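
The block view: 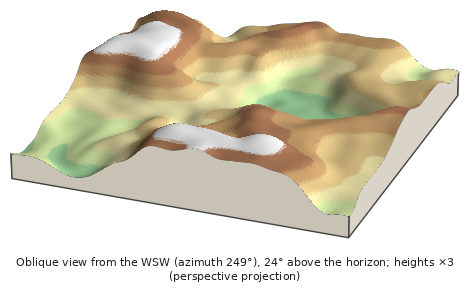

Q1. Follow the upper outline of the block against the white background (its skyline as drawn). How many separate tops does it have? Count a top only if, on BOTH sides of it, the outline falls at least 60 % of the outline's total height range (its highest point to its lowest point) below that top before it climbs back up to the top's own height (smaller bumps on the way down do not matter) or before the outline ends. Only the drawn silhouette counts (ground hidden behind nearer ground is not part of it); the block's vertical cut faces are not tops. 0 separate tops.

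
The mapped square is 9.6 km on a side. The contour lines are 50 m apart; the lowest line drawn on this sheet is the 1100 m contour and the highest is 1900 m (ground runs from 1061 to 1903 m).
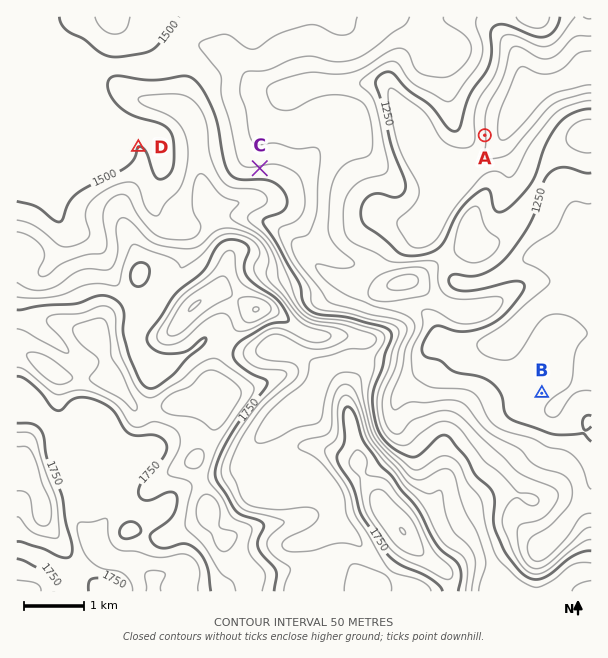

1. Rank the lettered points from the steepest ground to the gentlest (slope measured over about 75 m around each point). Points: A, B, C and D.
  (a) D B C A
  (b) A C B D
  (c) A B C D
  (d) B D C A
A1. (b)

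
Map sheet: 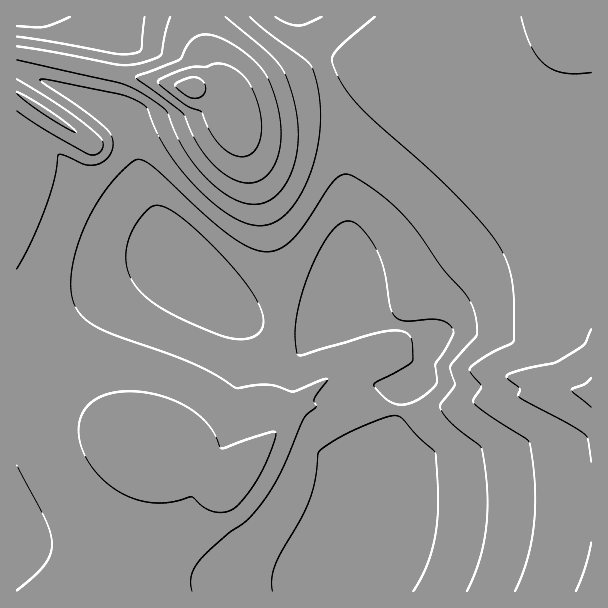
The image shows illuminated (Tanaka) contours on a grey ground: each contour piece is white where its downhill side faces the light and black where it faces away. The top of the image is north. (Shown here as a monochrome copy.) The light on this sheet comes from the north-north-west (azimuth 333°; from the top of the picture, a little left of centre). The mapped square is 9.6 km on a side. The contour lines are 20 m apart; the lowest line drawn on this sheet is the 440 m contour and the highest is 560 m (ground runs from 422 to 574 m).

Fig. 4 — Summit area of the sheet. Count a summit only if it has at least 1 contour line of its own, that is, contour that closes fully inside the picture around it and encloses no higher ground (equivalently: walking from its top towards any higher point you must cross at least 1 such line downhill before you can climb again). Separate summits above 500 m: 1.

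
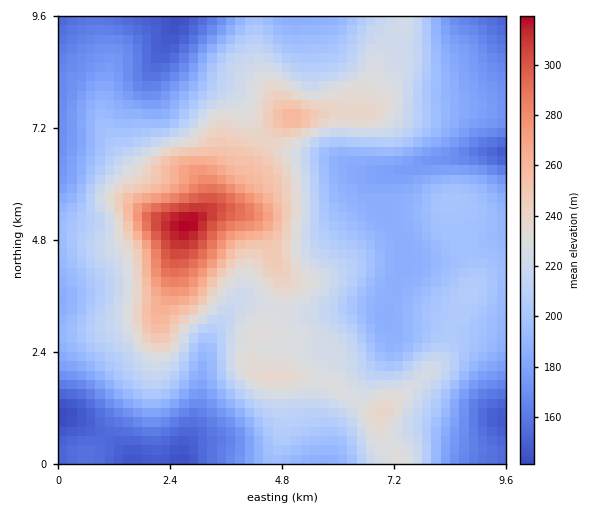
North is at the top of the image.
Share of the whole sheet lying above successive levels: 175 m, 84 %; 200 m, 53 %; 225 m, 27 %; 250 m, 10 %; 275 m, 4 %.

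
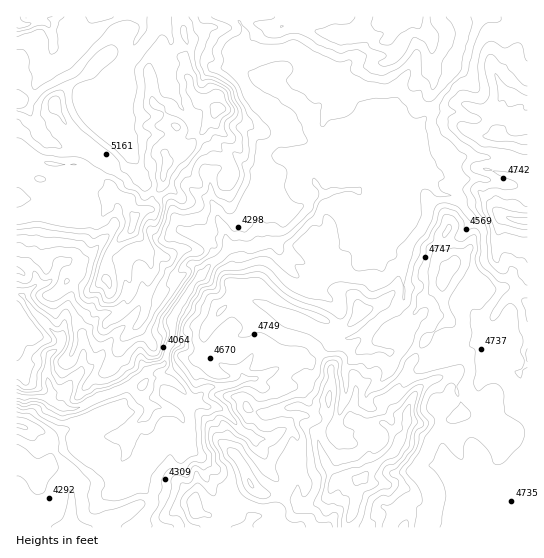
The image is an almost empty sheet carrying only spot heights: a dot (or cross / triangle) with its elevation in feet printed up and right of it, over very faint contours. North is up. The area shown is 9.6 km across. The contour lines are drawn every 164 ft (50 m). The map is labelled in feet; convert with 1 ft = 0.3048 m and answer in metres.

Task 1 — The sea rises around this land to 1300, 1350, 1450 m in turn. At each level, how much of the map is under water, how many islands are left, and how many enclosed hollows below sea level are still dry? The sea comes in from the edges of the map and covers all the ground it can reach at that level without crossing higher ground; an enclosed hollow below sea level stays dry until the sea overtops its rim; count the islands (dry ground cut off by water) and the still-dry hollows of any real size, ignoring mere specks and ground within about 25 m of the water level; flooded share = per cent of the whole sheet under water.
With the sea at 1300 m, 19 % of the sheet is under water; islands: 0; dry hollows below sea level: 0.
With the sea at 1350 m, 32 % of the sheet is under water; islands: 0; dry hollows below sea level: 0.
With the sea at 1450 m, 59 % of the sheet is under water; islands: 1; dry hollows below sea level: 0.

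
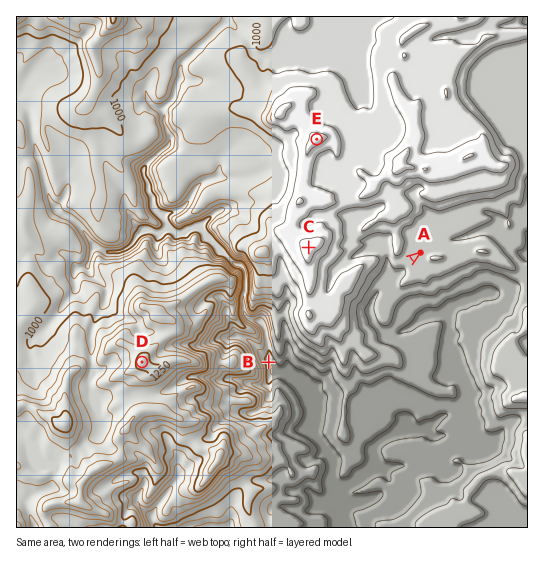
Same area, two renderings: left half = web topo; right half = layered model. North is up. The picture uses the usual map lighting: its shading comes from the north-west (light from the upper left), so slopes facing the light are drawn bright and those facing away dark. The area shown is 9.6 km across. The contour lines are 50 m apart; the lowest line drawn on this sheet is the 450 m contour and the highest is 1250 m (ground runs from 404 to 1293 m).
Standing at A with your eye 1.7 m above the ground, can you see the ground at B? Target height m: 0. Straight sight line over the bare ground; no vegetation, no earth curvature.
no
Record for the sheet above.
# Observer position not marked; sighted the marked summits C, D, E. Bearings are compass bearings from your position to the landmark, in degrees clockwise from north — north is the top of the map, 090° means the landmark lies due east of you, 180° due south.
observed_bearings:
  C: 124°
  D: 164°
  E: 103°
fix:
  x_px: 61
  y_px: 80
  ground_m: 950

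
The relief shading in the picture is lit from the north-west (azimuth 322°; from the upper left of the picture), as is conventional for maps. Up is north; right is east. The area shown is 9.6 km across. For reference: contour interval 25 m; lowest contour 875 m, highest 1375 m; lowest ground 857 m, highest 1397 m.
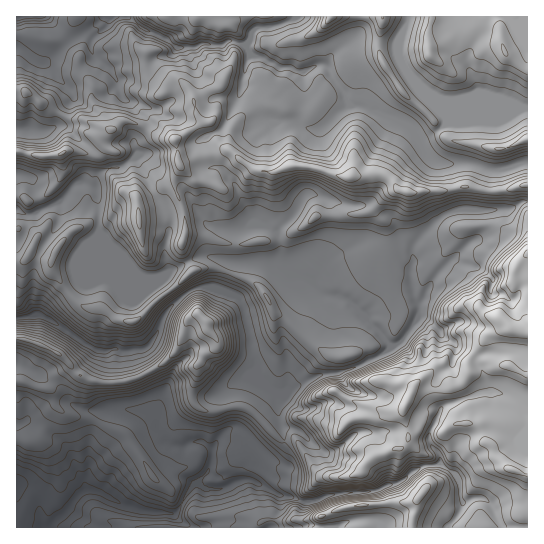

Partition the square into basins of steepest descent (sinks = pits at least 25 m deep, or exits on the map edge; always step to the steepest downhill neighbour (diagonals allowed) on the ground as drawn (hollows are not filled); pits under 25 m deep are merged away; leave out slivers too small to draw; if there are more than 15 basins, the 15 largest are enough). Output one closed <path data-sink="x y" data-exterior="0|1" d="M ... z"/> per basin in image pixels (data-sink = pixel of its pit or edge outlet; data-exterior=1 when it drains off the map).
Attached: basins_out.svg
<path data-sink="43 527" data-exterior="1" d="M209 123l-7 0-27 18 5 24 0 5-5 11 0 8 8 18 2 14 0 13-4 12 11 25 11-3 14 0 40 16 8 10 8 17 9 5 24 23 25 17 15 0 8 24 24 0 13 4 14-1 5 2 2 8-9 20 5 17 0 11-6 7-5 0-24 9-16 18-11 2-23-1-10-9-18-27-12 1-5-2-29-30-7-2-11 0-16 5-14-3-9-10 0-9 5-13 0-11 6-9 14-12 0-4-9-11-1-8-8-7-6 1-5 5-12 30-13 13-24 13-20 6-20 0-10-3-11-5-9-12-15-12-27-11-10-1-1 188 511 1 1-342-7-1-16 6-23 0-12-4-9 0-14 4-21 0-15 2-13-4-8-10-13-6-32 4-24-8-23-4-7 0-16 7-17-1-35-23-8-10z"/><path data-sink="17 17" data-exterior="1" d="M382 16l-236 0-13 13-1 8 4 8 11 8 0 13 4 7 16 11 10-3 6 2 9 11 7 24 12 7 6 17 37 27 21 3 16-7 7 0 23 4 24 8 32-4 13 6 8 10 13 4 15-2 21 0 14-4 9 0 12 4 23 0 16-6 6 0 0-46-26 10-51-9-9-7-12-18-26-22-23-36-1-15 4-17z"/><path data-sink="35 315" data-exterior="0" d="M30 252l-7 9-7 2 0 75 15 3 23 10 9 6 15 18 11 5 10 3 20 0 20-6 11-5 13-8 13-13 12-30 5-5 6-1 8 7 1 8 9 11 0 4-14 12-6 9 0 11-5 13 0 9 9 10 8 3 6 0 16-5 11 0 7 2 29 30 5 2 12-1 18 27 10 9 23 1 11-2 16-18 24-9 5 0 6-7 0-11-5-17 9-20 0-6-7-4-14 1-13-4-24 0-8-24-15 0-18-12-31-28-6-2-15-25-14-10-30-11-20 1-40 31-18 19-4 2-10 0-11-4-13-9-14 0-8-4-27-33-1-9z"/><path data-sink="17 210" data-exterior="1" d="M130 121l-9 0-6 7-5 1-9 8 2 10-6 8-22-4-12 1-3 3 3 8 0 11-10 15-10 8-16 4-6-5-5 1 0 65 7-1 7-9 8 5 11 3 3 11 27 33 8 4 14 0 13 9 11 4 10 0 4-2 18-19 22-16 13-13-11-25 4-12 0-13-2-14-8-18 0-8 5-11-4-27-5-4-10-2z"/><path data-sink="109 17" data-exterior="1" d="M145 16l-68 0-17 25 19 16 0 9 14 24-1 12 11 13 3 13 7 1 8-8 9 0 31 16 14 3 29-18-5-4-7-24-9-11-6-2-10 3-16-11-3-4-1-16-11-8-4-8 1-8z"/><path data-sink="17 129" data-exterior="1" d="M23 91l-7 0 1 61 20 4 14 0 15-5 9 0 14 4 8 0 3-4 3-4-3-9 9-9-24-9-16-1-28-15-10-9z"/><path data-sink="17 175" data-exterior="1" d="M22 152l-6 1 0 42 7 2 4 4 14-2 12-10 7-10 3-5-2-16-2-3-22 1z"/>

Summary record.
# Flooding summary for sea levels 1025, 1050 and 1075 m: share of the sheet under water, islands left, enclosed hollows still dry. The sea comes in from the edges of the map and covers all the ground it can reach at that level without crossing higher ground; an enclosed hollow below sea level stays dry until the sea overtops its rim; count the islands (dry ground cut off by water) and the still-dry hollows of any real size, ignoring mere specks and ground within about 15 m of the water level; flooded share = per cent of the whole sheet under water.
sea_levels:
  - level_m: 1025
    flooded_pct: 13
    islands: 0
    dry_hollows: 0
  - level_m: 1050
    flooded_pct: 17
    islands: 0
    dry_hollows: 0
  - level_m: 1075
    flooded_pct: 21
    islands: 0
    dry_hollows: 0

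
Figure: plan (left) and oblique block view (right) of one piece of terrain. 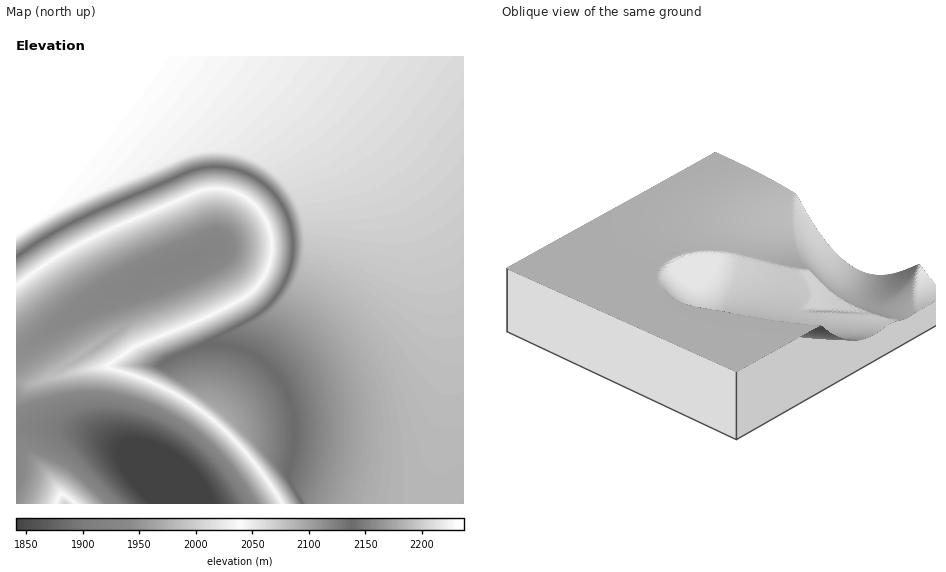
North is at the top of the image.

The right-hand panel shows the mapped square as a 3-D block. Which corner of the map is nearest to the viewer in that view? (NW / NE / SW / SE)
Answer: NW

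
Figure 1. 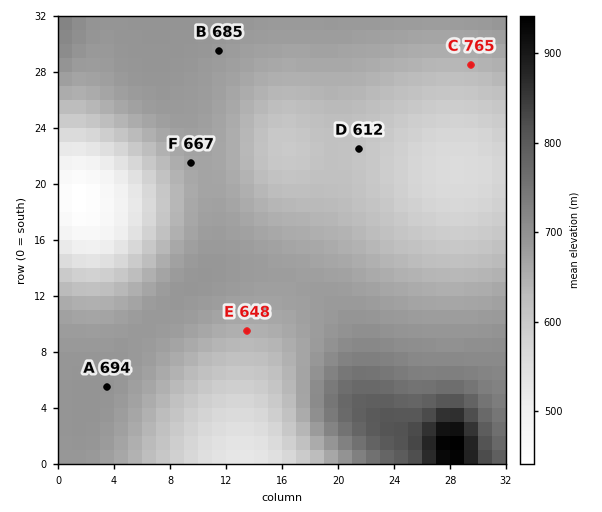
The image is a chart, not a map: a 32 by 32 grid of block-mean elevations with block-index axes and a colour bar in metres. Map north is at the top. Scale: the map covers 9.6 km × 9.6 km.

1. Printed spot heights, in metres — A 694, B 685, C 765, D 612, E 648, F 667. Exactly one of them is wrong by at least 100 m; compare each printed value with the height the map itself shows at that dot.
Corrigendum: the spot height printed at C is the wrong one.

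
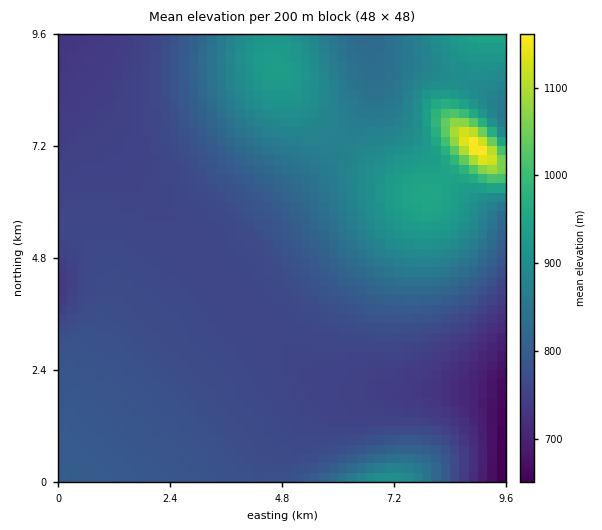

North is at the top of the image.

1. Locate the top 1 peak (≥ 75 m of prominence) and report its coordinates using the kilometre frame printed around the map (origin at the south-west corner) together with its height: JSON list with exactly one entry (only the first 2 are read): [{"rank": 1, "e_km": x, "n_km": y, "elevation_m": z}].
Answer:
[{"rank": 1, "e_km": 8.99, "n_km": 7.16, "elevation_m": 1173}]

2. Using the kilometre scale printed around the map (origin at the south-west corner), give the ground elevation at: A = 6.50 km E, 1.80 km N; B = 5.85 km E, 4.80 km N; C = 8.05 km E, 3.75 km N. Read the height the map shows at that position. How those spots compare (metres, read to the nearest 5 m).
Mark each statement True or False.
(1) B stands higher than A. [True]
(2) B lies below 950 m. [True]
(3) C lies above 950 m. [False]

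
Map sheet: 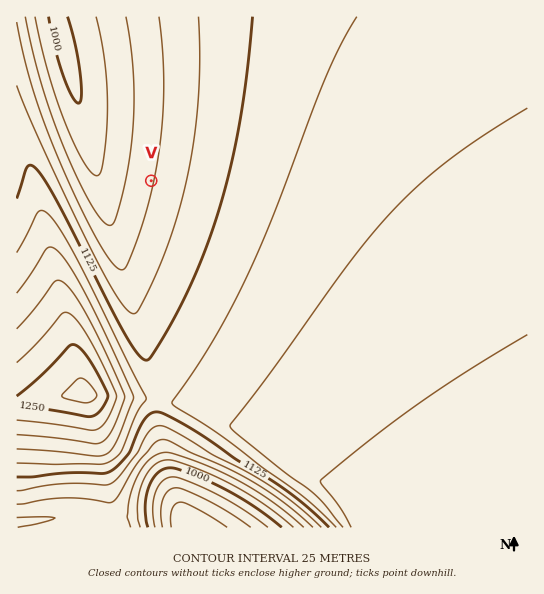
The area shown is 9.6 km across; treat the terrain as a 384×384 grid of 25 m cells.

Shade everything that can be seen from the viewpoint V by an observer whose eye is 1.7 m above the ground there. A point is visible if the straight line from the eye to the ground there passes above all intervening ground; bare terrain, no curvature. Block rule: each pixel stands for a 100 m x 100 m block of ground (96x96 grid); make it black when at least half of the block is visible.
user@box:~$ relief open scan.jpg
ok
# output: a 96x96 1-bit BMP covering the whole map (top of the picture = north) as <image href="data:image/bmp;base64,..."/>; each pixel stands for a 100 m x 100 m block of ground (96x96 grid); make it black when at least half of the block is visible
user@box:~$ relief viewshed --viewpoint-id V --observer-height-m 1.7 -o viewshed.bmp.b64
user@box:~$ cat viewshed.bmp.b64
<image width="96" height="96" href="data:image/bmp;base64,Qk2+BAAAAAAAAD4AAAAoAAAAYAAAAGAAAAABAAEAAAAAAIAEAAATCwAAEwsAAAIAAAAAAAAA////AAAAAAAAAAAAAAAAAAAAAAAAAAAAAAAAAAAAAAAAAAAAAAAAAAAAAAAAAAAAAAAAAAAAAAAAAAAAAAAAAAAAAAAAAAAAAAAAAAAAAAAAAAAAAAAAAAAAAAAAAAAAAAAAAAAAAAAAAAAAAAAAAAAAAAAAAAAAAAAAAAAAAAAAAAAAAAAAAAAAAAAAAAAAAAAAAAAAAAAAAAAAAAAAAAAAAAAAAAAAAAAAAAAAAAAAAAAAAAAAAAAAAAAAAAAAAAAAAAAAAAAAAAAAAAAAAAAAAAAAAAAAAAAAAAAAAAAAAAAAAAAAAAAAAAAAAAAAAAAAAAAAAAAAAAAAAAAAAAAAAAAAAAAAAAAAAAAAAAAAAAAAAAAAAAAAAAAAAAAAAAAAAAAAAAAAAB/8AAAAAAAAAAAAB//8AAAAAAAAAAAAB//+AAAAAAAAAAAAB//+AAAAAAAAAAAAB//+AAAAAAAAAAAAD//+AAAAAAAAAAAAD//+AAAAAAAAAAAAD//+AAAAAAAAAAAAD///AAAAAAAAAAAAH///AAAAAAAAAAAAH///AAAAAAAAAAAAH///AAAAAAAAAAAAH///AAAAAAAAAAAAP///AAAAAAAAAAAAP///AAAAAAAAAAAAP///AAAAAAAAAAAAP///AAAAAAAAAAAAf///AAAAAAAAAAAAf///AAAAAAAAAAAAf///AAAAAAAAAAAAf///AAAAAAAAAAAA////AAAAAAAAAAAA////AAAAAAAAAAAA////AAAAAAAAAAAA////AAAAAAAAAAAA////AAAAAAAAAAAB////AAAAAAAAAAAB////AAAAAAAAAAAB////AAAAAAAAAAAB////AAAAAAAAAAAD///+AAAAAAAAAAAD///+AAAAAAAAAAAD///+AAAAAAAAAAAD///+AAAAAAAAAAAD///+AAAAAAAAAAAH///+AAAAAAAAAAAH///+AAAAAAAAAAAH///+AAAAAAAAAAAH///+AAAAAAAAAAAP/7/+AAAAAAAAAAAP/5/+AAAAAAAAAAAP/x/+AAAAAAAAAAAP/x/+AAAAAAAAAAAf/x/+AAAAAAAAAAAf/x//AAAAAAAAAAAf/h//AAAAAAAAAAAf/j//AAAAAAAAAAA//n//AAAAAAAAAAA//v//gAAAAAAAAAA/////gAAAAAAAAAA/////gAAAAAAAAAB/////wAAAAAAAAAB/////wAAAAAAAAAB/////wAAAAAAAAAD/////4AAAAAAAAAD/////4AAAAAAAAAD/////4AAAAAAAAAD/////4AAAAAAAAAD/////8AAAAAAAAAD/////8AAAAAAAAAD/////8AAAAAAAAAD/////8AAAAAAAAAD/////8AAAAAAAAAD/////+AAAAAAAAAD/////+AAAAAAAAAD/////+AAAAAAAAAD/////+AAAAAAAAAD/////+AAAAAAAAAD/////+AAAAAAAAAD/////+AAAAAAAAAD/////+AAAAAAAAAD/////+AAAAAAAAAA="/>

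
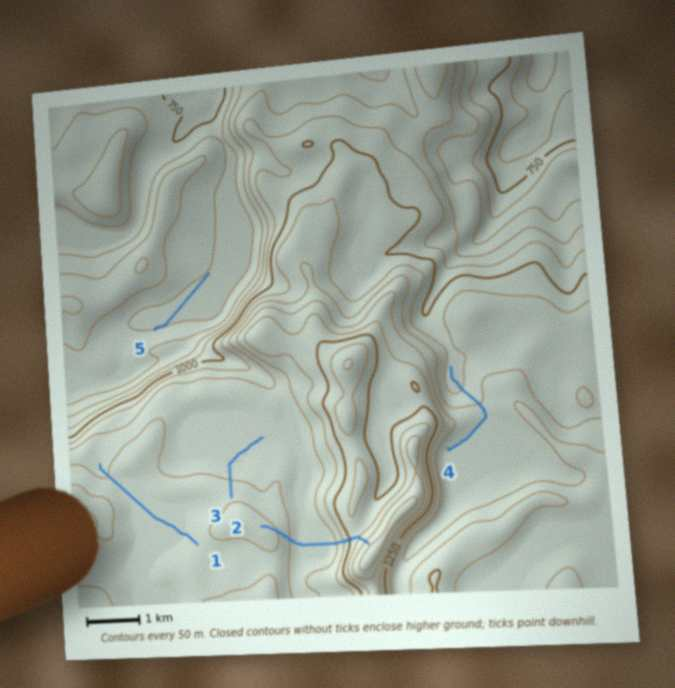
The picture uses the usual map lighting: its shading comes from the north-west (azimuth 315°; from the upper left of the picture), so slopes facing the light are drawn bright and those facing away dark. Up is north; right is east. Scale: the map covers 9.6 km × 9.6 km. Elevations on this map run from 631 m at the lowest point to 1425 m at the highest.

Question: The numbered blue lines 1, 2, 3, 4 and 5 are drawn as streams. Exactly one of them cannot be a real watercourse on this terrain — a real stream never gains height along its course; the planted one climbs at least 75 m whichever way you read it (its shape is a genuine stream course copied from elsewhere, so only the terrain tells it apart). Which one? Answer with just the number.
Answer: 2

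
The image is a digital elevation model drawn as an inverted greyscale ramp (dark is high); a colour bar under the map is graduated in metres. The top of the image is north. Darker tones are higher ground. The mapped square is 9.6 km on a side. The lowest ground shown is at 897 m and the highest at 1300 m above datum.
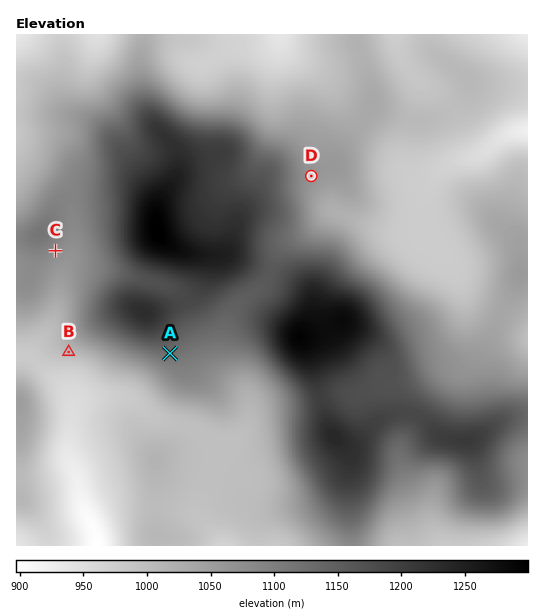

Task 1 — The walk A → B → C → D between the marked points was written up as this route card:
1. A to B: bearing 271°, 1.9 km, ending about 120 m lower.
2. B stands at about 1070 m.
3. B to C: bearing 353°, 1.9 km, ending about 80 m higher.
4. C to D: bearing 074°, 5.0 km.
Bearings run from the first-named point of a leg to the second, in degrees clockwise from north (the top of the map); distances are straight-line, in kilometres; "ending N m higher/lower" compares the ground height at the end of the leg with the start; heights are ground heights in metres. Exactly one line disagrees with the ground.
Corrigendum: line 2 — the height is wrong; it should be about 1010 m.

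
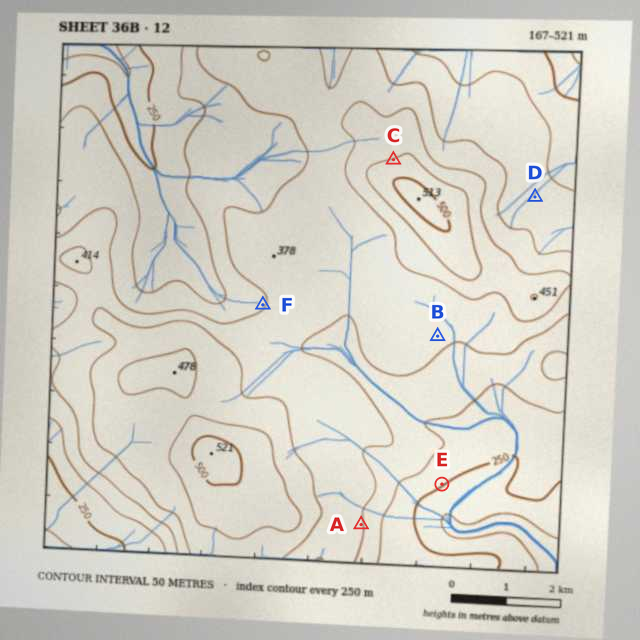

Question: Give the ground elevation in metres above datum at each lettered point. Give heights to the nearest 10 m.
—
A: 360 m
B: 360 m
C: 450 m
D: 320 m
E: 250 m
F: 350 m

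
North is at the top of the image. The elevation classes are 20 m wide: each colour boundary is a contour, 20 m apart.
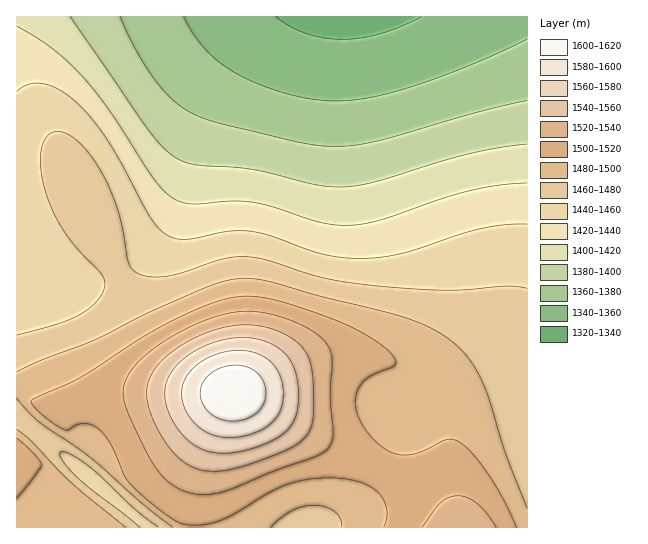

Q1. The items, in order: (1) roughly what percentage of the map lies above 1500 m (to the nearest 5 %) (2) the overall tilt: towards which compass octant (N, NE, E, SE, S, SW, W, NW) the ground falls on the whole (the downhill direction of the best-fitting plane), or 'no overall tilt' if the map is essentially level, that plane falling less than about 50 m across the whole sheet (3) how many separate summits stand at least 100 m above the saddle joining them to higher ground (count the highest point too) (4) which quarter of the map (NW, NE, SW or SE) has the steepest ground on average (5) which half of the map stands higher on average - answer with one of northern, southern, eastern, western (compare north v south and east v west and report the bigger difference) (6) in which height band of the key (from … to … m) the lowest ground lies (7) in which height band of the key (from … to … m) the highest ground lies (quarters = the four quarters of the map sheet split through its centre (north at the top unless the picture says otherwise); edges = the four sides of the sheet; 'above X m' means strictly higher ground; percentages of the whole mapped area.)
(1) Roughly 25 % of the ground is higher than 1500 m.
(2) The general tilt is down to the north (the land rises towards the south).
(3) There is 1 summit with 100 m or more of prominence.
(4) The steepest ground, on average, is in the south-west quarter.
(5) Taken as a whole, the southern half is higher than the northern.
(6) The lowest ground lies in the 1320–1340 m band.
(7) The highest ground lies in the 1600–1620 m band.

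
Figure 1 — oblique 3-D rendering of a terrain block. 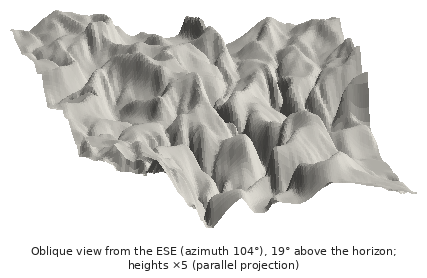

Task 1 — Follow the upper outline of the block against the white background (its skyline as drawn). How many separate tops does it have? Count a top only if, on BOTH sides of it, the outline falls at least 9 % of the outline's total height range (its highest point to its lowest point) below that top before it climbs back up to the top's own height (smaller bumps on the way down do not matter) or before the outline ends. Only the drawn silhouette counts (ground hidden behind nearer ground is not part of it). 3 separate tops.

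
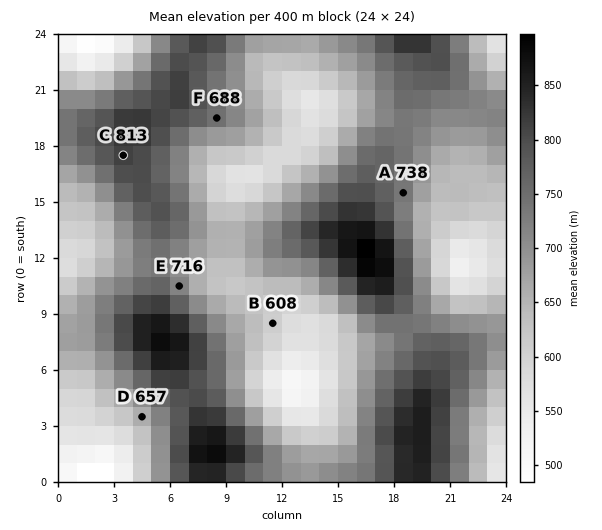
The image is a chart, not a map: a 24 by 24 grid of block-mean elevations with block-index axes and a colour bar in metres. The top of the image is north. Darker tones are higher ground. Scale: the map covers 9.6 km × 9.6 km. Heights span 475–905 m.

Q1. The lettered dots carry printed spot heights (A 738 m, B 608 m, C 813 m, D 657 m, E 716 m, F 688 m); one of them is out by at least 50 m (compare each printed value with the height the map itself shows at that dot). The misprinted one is F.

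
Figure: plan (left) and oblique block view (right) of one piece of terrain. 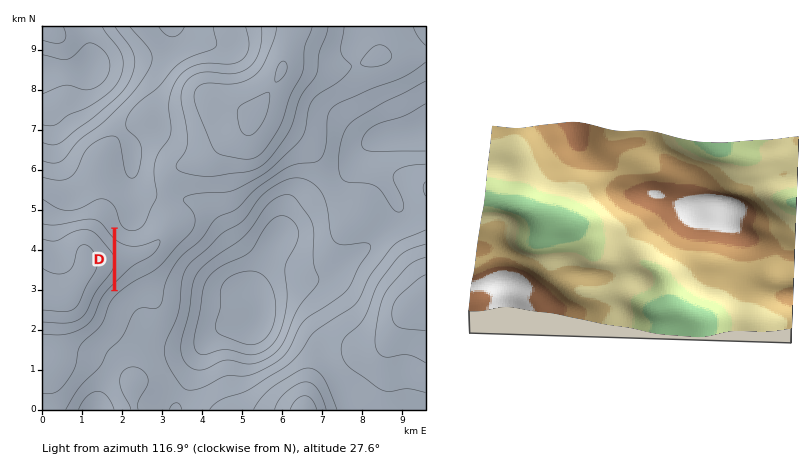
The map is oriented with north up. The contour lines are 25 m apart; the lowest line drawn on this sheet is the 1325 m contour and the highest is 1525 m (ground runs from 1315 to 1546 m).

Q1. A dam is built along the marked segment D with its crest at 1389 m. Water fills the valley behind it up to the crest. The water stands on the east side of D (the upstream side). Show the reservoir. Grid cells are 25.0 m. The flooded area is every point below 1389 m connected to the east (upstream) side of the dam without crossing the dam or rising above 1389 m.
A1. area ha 155.4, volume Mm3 18.14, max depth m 37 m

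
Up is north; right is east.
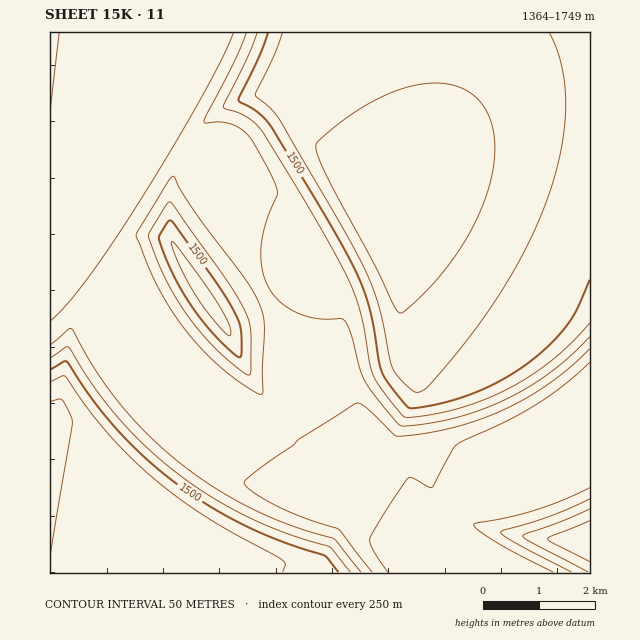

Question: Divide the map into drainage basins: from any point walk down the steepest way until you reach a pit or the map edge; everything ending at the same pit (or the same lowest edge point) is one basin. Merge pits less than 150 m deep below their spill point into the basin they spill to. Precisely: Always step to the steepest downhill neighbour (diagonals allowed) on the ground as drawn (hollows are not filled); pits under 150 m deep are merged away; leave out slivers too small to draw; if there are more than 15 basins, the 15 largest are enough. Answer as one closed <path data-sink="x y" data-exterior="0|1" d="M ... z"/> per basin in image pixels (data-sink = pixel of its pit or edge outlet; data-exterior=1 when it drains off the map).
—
<path data-sink="390 210" data-exterior="0" d="M590 32l-540 0 0 274 2 1 6-5 30-43 43-71 35-65 7 6 20 11 8 0 7-4 8-1-3 12 0 29-7 17 0 12 11 21 34 50 18 36 6 23 1 31 6 30 8 23 12 21 17 22 28 29 29 21 46 26 47 18 21 6-33-29-2-9 9-10 33-7 31-10 21-9 41-22z"/><path data-sink="50 412" data-exterior="1" d="M104 232l-38 58-9 13-7 4 0 266 438-1-46-13-31-13-38-20-28-18-17 3-27-7-45-17-35-20-19-24-19-36-11-33-7-37-24-45-14-38-5-7-14-8z"/><path data-sink="205 297" data-exterior="0" d="M167 122l-36 66-25 40-1 8 17 11 5 7 14 38 24 45 7 37 11 33 14 28 17 26 25 17 41 19 48 14 17-3 38 24 59 27 39 12 27 2-18-11-58-20-45-23-40-28-34-36-16-22-15-37-6-30-1-31-6-23-18-36-34-50-11-21 0-12 7-17 0-29 4-11-5-1-11 5-8 0-20-11z"/><path data-sink="581 541" data-exterior="0" d="M590 467l-62 30-31 10-33 7-9 10 0 6 26 24 28 19 81 0z"/>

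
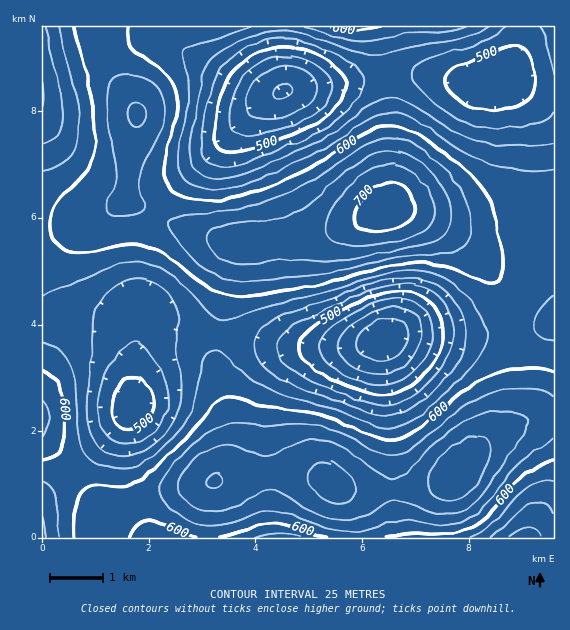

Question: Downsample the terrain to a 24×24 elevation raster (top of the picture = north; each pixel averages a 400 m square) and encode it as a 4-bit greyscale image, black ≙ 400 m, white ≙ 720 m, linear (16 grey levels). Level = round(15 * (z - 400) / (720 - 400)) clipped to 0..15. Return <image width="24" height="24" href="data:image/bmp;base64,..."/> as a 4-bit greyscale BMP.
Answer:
<image width="24" height="24" href="data:image/bmp;base64,Qk2WAQAAAAAAAHYAAAAoAAAAGAAAABgAAAABAAQAAAAAACABAAATCwAAEwsAABAAAAAAAAAAAAAAABEREQAiIiIAMzMzAERERABVVVUAZmZmAHd3dwCIiIgAmZmZAKqqqgC7u7sAzMzMAN3d3QDu7u4A////AImqmaqqmau7qqqXZomqqrzLu83cvMy5d4mZqs3czN3czN7bmJmIibzczN3LvN7cqal2Z5u7u8y6qs3cy6llRomqqqqYiKvMy6hlRXmZmIdlVoq7u5h1VniYh2VDNGiaqph2ZniIdkMhE1eJmYh2ZniIdkMhEkaIiIh2ZniIh2VCI1eJiIh3Z4mamZh1VWiZmJmIiJq7u7upiJmpmZmZmavMzMzcy7upmZqqqrvMzM3u7cupmZqruqqru83v/tupmZmrupiImrze7cuZmYmruoZmeJq93LmYiHibuoZEVnibuph3d3iry5ZDM0Z5mHZlZmiry5dDISRnd2VEVXirupdTISRWZlRERXmqqYhlQ0VndmVURXmqmZmHZniZiId2Vg=="/>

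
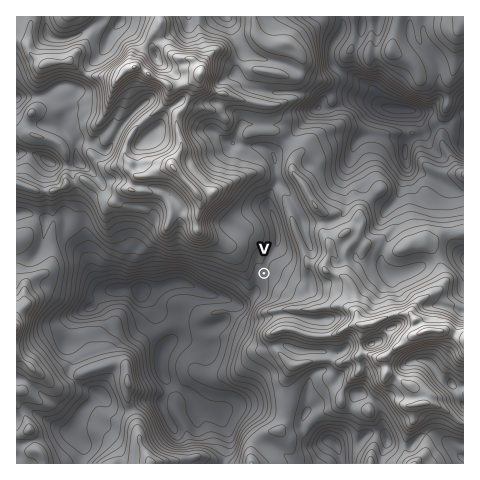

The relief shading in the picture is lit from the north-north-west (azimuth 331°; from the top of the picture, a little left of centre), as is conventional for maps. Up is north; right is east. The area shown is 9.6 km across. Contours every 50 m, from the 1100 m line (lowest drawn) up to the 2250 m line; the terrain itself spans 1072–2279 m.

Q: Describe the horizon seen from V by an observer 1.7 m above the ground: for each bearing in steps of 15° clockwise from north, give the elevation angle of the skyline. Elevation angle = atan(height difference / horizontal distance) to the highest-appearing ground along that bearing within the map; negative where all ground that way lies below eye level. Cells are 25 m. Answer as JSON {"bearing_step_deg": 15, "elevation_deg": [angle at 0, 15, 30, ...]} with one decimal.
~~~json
{"bearing_step_deg": 15, "elevation_deg": [4.7, 6.3, 8.9, 9.9, 11.3, 13.4, 15.4, 11.8, 13.7, 15.9, 16.6, 17.3, 12.6, 2.5, 3.8, 1.3, 2.0, 3.7, 6.9, 9.9, 15.6, 16.0, 14.5, 8.7]}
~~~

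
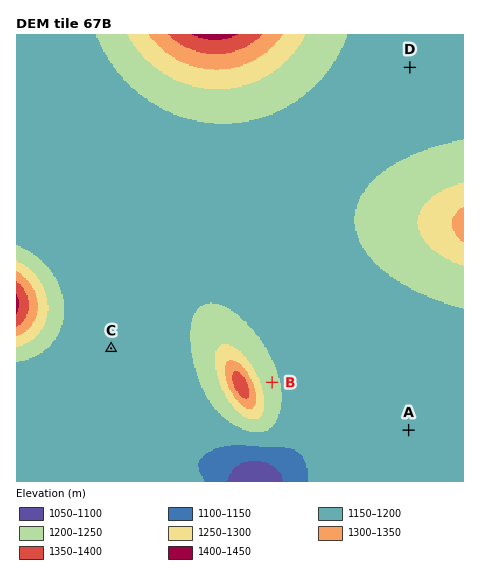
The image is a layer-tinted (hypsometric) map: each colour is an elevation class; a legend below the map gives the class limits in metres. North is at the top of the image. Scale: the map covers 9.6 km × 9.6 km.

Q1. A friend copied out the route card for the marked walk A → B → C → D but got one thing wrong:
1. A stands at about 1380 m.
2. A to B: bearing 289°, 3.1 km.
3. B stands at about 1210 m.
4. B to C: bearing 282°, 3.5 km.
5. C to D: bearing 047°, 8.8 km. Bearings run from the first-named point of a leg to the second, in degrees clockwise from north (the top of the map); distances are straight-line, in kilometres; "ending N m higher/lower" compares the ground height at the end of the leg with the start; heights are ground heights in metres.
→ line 1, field height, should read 1190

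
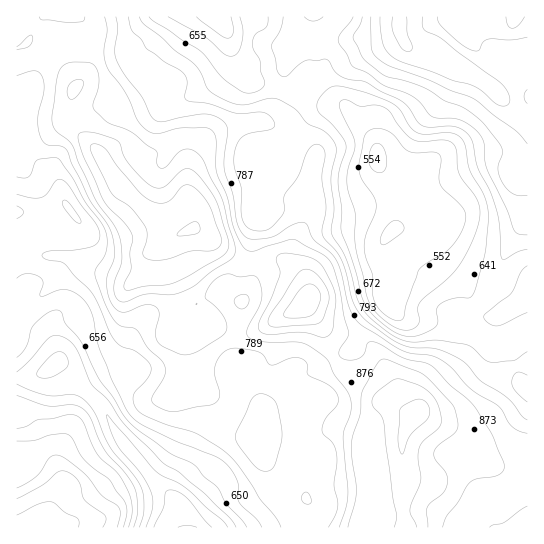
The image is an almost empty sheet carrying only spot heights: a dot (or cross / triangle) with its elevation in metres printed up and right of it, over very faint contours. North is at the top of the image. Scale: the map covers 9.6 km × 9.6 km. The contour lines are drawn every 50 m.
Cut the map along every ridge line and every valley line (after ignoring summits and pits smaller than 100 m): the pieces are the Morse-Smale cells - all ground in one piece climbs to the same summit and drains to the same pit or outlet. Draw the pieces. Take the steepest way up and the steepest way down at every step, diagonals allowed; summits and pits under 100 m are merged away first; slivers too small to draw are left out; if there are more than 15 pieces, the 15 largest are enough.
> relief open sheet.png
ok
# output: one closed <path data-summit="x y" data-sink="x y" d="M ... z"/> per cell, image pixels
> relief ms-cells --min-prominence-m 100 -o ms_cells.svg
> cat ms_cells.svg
<path data-summit="193 229" data-sink="179 510" d="M78 16l-62 1 0 361 23-3 16-12 4 0 12 10 32 34 10 22 16 22 20 24 28 28 3 7-15 13 0 5 101 0 8-3 16-9 15-15 2-10 12-26 0-8-12-24 0-18 4-13-17-10-15-13-9 2-17-6-17-17-1-13 6-42 14-26 1-15-10 1-13-7-36-27-19 4-15-14-14-7-33-31-16-27-29-31-3-8 1-12 4-13 6-7-3-26 11-23 0-9z"/><path data-summit="399 26" data-sink="377 158" d="M398 16l-105 0-1 15-5 12 0 6 18-2 17-7 13 1-12 2-4 4 0 22-3 8-7 8-18 12 8 4 16 4 26-1 10 7 22 27 4 13 0 11 16 24 4 17 0 18-4 8 12 0 22 16 8 8 6 12 20 18 8 14 3 10 7 8 10 2 8-1 31-19 0-179-23-17-19-18-47-35-13-1-12 2-7-2-7-14z"/><path data-summit="419 411" data-sink="377 158" d="M399 228l-6 1-5 5-7 13 2 34 5 21-24 24-9 21-18 10-2 4 10 11 25 11 13 14 16 11 12 5 8-1 20 12 19 5 9 6 9 8 3 16-9 1-27 15-22 4-12-2-6-3 0 40 4 14 56 0 5-15 13-16 22-5 8-4 8-9 5-22-1-12 5-22 0-33-8-8-9-31-14-14-1-15 4-7-11 2-10-2-7-8-7-18-24-24-6-12-22-20z"/><path data-summit="193 229" data-sink="218 17" d="M218 16l-139 1 8 8 0 9-11 23 3 26-6 7-4 13 0 18 4 6 27 27 16 27 25 24 12 10 10 4 15 14 15-4 2-3 0-11-6-13-2-16 1-15 4-12 15-20 10-8 9-4 24-6 24 0 7-7 10-16-9-9-16-5-13-1-10-10-11-20-5-23z"/><path data-summit="307 302" data-sink="377 158" d="M343 105l-9 0-11 4-15 14-47 76-5 11 0 16-3 7 0 16 4 12 26-1 14 8 6 7 6 18-2 13 14 19 13 34 21-12 9-21 24-24-5-21-2-34 7-13 8-8 1-5 0-18-2-13-18-28-2-21-7-11z"/><path data-summit="419 411" data-sink="179 510" d="M334 359l-13 8-10 2-17-2-15 11 15 14 17 10-4 13 0 18 12 24 0 8-12 26 0 7-6 8-19 15-15 6 139 1-3-14 0-40 6 3 12 2 22-4 27-15 9-1-2-13-10-11-9-6-19-5-20-12-8 1-12-5-16-11-13-14-25-11z"/><path data-summit="34 527" data-sink="179 510" d="M59 363l-4 0-16 12-23 4 0 148 147 1 2-5 15-13-3-7-28-28-25-30-21-38z"/><path data-summit="193 229" data-sink="377 158" d="M293 97l-5 4-7 13-7 7-24 0-33 10-10 8-18 27-2 20 2 16 6 13-2 14 13 6 15 13 25 15 10-2-3-12 3-39 24-40 3-8 14-19 11-20 11-11 15-7 7 0-26 0-16-4z"/><path data-summit="307 302" data-sink="179 510" d="M283 260l-27 2-1 15-14 26-6 42 2 16 16 14 17 6 7-1 17-13 17 2 22-10-10-32-16-21 2-13-6-18-6-7z"/><path data-summit="399 26" data-sink="179 510" d="M527 16l-128 0 0 11 8 20 7 2 12-2 13 1 47 35 27 25 14 9z"/><path data-summit="399 26" data-sink="218 17" d="M291 16l-72 1 8 13 5 23 11 20 10 10 13 1 16 5 8 7 23-15 6-12 0-22 4-4 12-2-13-1-17 7-18 2 0-6 5-12z"/><path data-summit="193 229" data-sink="377 158" d="M527 424l-4 21 0 21-4 13-8 9-8 4-22 5-13 16-4 9 1 6 63-1z"/><path data-summit="193 229" data-sink="377 158" d="M527 297l-24 15-7 10 1 15 14 14 9 31 7 7z"/>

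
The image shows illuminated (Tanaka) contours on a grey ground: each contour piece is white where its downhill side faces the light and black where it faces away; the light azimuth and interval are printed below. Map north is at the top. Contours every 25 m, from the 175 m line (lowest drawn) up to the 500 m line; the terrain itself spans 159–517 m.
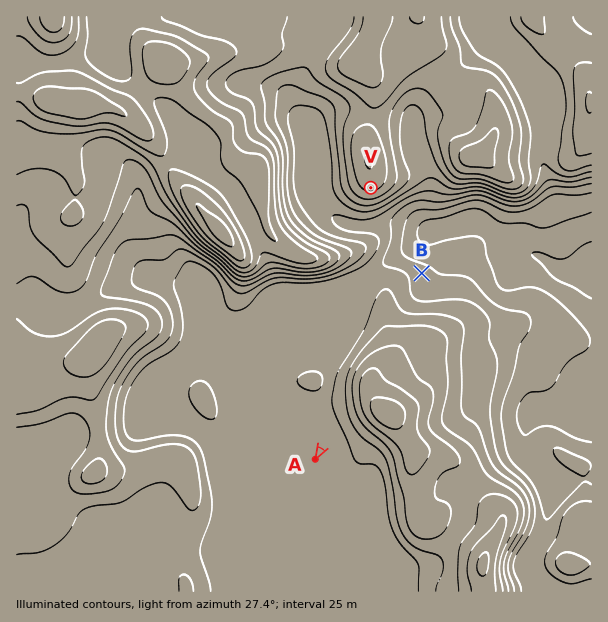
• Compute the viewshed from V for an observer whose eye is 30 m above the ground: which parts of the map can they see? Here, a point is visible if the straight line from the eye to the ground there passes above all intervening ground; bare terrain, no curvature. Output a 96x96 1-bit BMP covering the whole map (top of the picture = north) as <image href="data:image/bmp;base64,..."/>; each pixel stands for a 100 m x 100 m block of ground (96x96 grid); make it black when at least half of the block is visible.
<image width="96" height="96" href="data:image/bmp;base64,Qk2+BAAAAAAAAD4AAAAoAAAAYAAAAGAAAAABAAEAAAAAAIAEAAATCwAAEwsAAAIAAAAAAAAA////AAAAAAAAA/+f///8AABwAAAAAf+////8AABwAAAAAP/////8AABwAAAAAH/////8AAB4AAAAAD/////8AAB8AD8AAD/////8AAB+AH8AAB/////8AAB+AH8AAA/////8AAB/AH8AAAP////8AAB/AH4AAAAf///8AAA/gHgAAAAf///8AAA/gHgAAAAP///8AAA/wHgAAAAH///8AAB/wP8AAAAD///8AAB/4P8AAAAD///8AAB/8P8AAAAH///8AAA//f8AAAAH///4AAA///8AAAAH///8AAAf//8AAAAH///8AAAf//8AAAAP///8AAAf//8AAAAH///4AAAf//8AAAAAP//4AAA///8AAAAAP//4AAD/g/8AAAAAH//4AD//A/8AAAAAD//wAD/+A/8AAAAAB//wAB/+A/8AAAAAB//wAAH+A/8AAAAAA//gAAA+Af8AAAAAAf/AAAA+AP8AAAAAAPwAA4AeAP8AAAAAAPgMH+AeAP8AAAAAAHAeP/AeAP8AAAAAABg+P/weAf8AAAAAADh+f/wOAf8AAAAAAB////4PA/8AAAAAAA////8PA/8AAAAAAAf///8Pg/8AAAAAAAP///+Ph/8AAAAAAAP///8Px/8AAAAAAAH///8Pz/8AAAAAAAD///8P//8AAAAAAAB///8P//8AAAAAAAA////P//8AAAAAAAA///////8AAAAAAAAf//////8AAAAAAAAP//////8AAAAAAAAH//////8AAAAAAAAD//////8AAAAAAAAB//////8AAAAAAAAB//////8AAAAAAAAA//////8AAAAAAAAAf/////8AAAAAAAAAP/////8AAAAAAAAAH/////8AAAAAAgAAH/////8AAAAABgD/H/////8AAAAABgP///////8AAAAADg////////8AAAAAHB////////8AAAAAHD////////8AAAAAOD////////8AAAAAeD////////8AAAAA8H////////8AAAAB4H//////8H8AAAADwH///P//8AAAAAADAH///H/P4AAAAAAAAH/////P4AAAAAAAAP/9////4AAAAAAAAP/x////wAAAAAAAAP/g////gAAAAAAAAP/g/H//AAAAAAAAAP/g+D/8AAAAAAAAAP/g8D/4AAAAAAAAAP/AAD/wAAAAAAAADv/AAD/wAAAAAAAAH//AAD/OAAAAAAQAH//AAD+fAAAAAA4AP//AAD+/AAAAAB4AP/+AAD//AAAAOD4AH/+AAD//AAAAHHwDx//AAD//AAAADngHw//AH///AAAABzAPw//gf//+AAAABgD/4//x///+AAAABAH////////8AAAACAH////////4AAAAAAD////////AAAAAAAB////H9//AAAAAAAB////A8//AAAAAAAA////AOf+AAAAHgAAAP//AOP8AAAAHgAAAA//AP/wAAAAHgAAAA//AH/gAAAADgAAAB/+AH/gABwADgAAAD/+AH/gAHgADAAAAH/+AH/AAHgA="/>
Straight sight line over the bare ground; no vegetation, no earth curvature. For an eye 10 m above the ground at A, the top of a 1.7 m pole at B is out of sight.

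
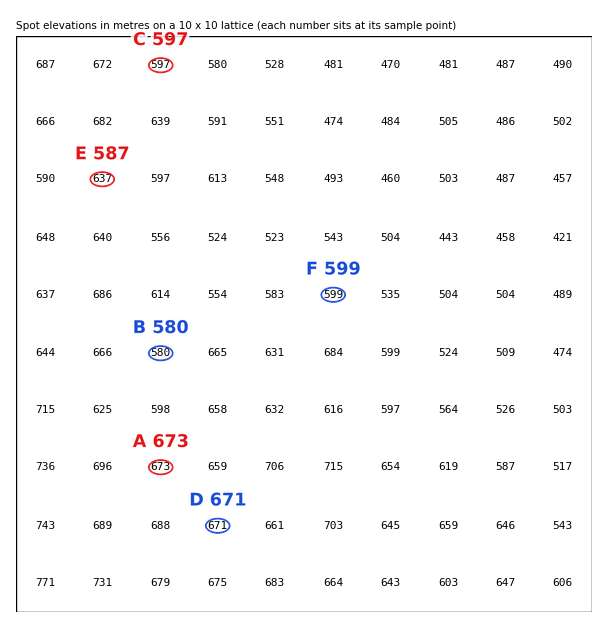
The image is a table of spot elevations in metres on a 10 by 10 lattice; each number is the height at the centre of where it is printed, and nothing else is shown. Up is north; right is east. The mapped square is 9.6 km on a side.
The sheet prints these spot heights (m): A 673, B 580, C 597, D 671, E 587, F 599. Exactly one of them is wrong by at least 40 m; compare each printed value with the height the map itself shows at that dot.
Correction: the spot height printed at E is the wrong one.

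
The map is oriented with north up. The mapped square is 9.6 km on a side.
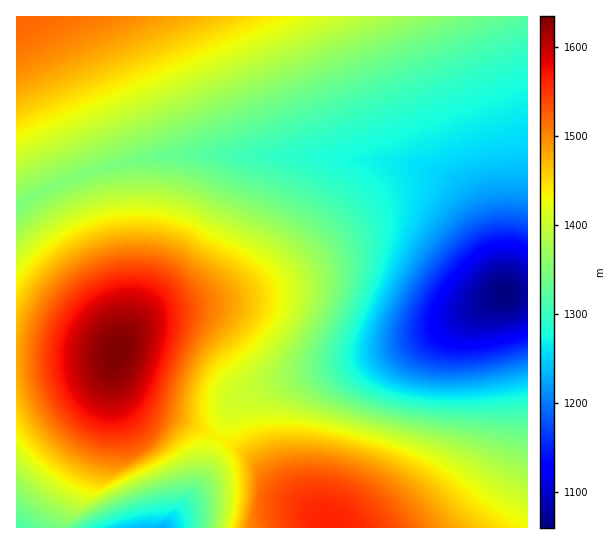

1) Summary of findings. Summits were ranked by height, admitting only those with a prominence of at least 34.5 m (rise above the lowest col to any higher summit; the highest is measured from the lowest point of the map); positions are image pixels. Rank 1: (117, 353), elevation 1635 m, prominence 575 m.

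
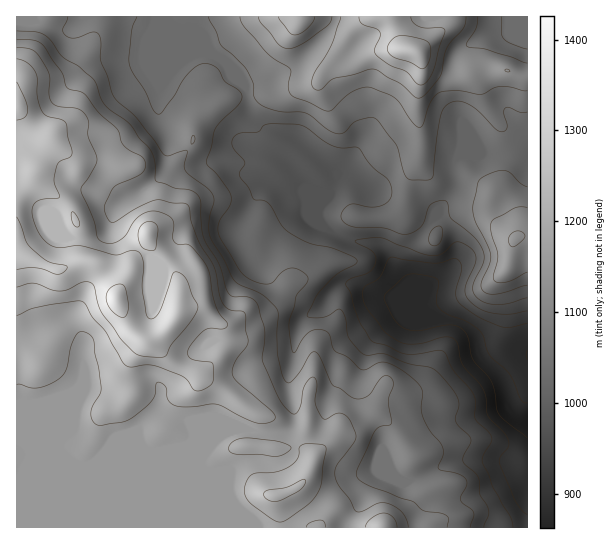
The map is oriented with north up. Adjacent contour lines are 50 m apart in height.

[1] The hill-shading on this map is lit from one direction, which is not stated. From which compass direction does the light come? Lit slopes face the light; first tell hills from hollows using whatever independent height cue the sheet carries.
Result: W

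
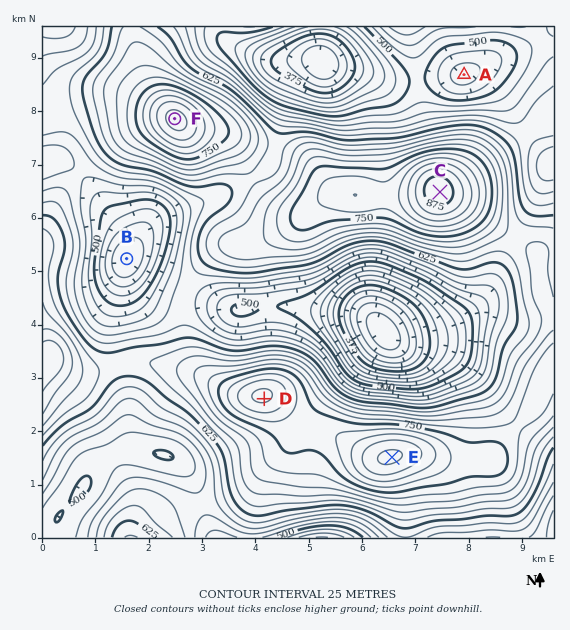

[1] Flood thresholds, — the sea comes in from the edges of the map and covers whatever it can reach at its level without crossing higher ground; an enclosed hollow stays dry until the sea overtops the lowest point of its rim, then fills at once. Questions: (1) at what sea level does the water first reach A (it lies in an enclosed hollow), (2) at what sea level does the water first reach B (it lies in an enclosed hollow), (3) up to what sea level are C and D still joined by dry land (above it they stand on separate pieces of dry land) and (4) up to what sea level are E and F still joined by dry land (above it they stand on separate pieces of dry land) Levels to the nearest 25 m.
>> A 500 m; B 550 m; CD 675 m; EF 650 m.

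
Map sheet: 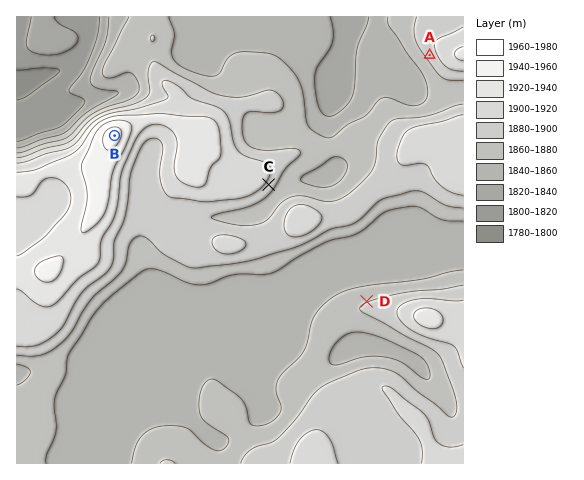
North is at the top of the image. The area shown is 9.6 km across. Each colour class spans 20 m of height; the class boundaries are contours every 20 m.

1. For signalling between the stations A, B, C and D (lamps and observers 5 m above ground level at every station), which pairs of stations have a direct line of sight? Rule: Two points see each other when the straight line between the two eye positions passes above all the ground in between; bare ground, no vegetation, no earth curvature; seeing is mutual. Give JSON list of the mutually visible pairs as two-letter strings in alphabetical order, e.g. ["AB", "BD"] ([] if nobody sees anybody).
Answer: ["AB", "AC", "BD"]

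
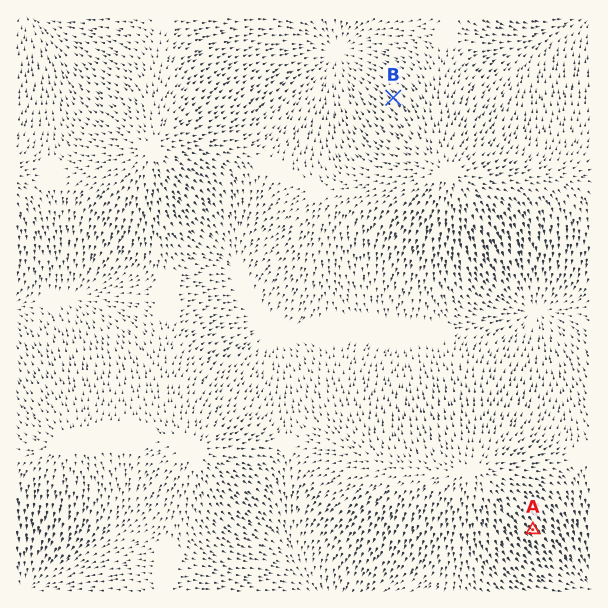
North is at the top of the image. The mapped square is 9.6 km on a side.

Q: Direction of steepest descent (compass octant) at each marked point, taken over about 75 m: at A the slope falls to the SE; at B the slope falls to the NW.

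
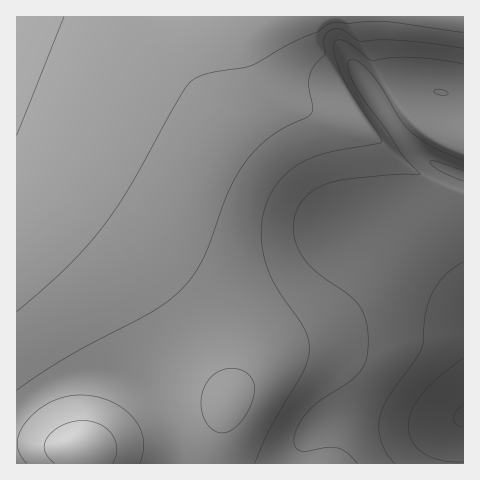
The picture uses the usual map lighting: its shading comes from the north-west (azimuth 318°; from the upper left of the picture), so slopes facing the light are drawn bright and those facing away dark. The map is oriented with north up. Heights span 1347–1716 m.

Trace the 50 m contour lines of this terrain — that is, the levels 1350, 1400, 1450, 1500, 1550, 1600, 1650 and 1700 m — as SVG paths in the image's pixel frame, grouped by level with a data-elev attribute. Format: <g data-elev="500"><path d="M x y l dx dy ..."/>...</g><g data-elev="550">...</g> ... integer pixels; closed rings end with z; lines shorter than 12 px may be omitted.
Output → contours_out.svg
<g data-elev="1350"><path d="M463 427l-7-3-3-6 3-7 7-6"/></g><g data-elev="1400"><path d="M463 462l-22-2-17-7-7-5-5-7-3-7-1-8 3-15 10-16 17-17 25-20"/></g><g data-elev="1450"><path d="M395 463l-9-11-6-13-1-14 2-13 8-16 25-34 7-13 3-8 2-28 8-22 12-17 17-12"/><path d="M463 181l-23-10-8-6-2-4 7 0 26 10"/></g><g data-elev="1500"><path d="M357 463l-9-10-9-5-12-1-23 4-6-1-4-6 0-6 3-9 11-18 13-11 29-19 12-12 5-11 1-18-3-21-7-15-10-10-32-22-15-17-7-18 0-19 4-11 7-10 10-8 12-5 31-6 38-4 24 0-18-20-42-61-11-20-1-9 1-4 4-1 4 2 13 11 12 16 18 31 12 14 21 14 30 13"/><path d="M439 95l-5-3 0-2 10 0 4 4-3 1z"/></g><g data-elev="1550"><path d="M255 463l16-37 32-55 5-10 1-11-1-10-3-11-29-42-11-25-3-16-1-15 2-15 4-14 6-13 8-10 10-9 11-8 25-9 51-9 4-3-5-9-23-34-10-18-9-24-1-8 1-6 4-2 8 2 25 19 19-3 21-1 26 3 25 4"/></g><g data-elev="1600"><path d="M140 463l3-12 0-12-3-11-7-10-10-10-13-7-14-4-15-2-15 2-16 5-12 8-12 11-7 12-2 11 3 10 7 9"/><path d="M217 432l8 1 10-5 9-10 7-13 3-13 0-9-4-7-8-6-12-2-10 3-10 7-6 11-3 13 2 12 5 11z"/><path d="M17 390l52-34 88-47 16-12 14-13 8-12 8-14 25-65 17-31 12-14 14-12 15-9 21-10 4-4 2-5-4-20 0-11 5-11 11-11-1-15 4-8 6-3 7 0 20 12 20-1 19 0 63 8"/></g><g data-elev="1650"><path d="M113 463l3-7 1-8-1-7-4-7-6-6-7-4-16-3-10 1-11 3-8 6-7 7-3 7 1 6 3 6 7 6"/><path d="M17 312l50-45 36-40 27-41 53-95 6-8 6-4 15-6 42-8 36-20 30-13 9-7 7-2 14 1 21-3 19 1 75 11"/></g><g data-elev="1700"><path d="M17 135l47-118"/></g>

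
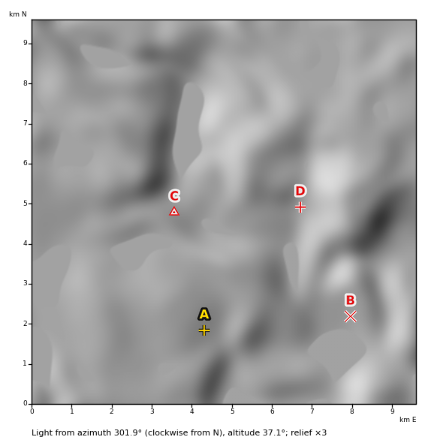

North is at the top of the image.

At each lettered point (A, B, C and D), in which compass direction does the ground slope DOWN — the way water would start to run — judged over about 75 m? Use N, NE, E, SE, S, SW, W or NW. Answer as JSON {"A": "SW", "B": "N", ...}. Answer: {"A": "SE", "B": "SW", "C": "NE", "D": "SW"}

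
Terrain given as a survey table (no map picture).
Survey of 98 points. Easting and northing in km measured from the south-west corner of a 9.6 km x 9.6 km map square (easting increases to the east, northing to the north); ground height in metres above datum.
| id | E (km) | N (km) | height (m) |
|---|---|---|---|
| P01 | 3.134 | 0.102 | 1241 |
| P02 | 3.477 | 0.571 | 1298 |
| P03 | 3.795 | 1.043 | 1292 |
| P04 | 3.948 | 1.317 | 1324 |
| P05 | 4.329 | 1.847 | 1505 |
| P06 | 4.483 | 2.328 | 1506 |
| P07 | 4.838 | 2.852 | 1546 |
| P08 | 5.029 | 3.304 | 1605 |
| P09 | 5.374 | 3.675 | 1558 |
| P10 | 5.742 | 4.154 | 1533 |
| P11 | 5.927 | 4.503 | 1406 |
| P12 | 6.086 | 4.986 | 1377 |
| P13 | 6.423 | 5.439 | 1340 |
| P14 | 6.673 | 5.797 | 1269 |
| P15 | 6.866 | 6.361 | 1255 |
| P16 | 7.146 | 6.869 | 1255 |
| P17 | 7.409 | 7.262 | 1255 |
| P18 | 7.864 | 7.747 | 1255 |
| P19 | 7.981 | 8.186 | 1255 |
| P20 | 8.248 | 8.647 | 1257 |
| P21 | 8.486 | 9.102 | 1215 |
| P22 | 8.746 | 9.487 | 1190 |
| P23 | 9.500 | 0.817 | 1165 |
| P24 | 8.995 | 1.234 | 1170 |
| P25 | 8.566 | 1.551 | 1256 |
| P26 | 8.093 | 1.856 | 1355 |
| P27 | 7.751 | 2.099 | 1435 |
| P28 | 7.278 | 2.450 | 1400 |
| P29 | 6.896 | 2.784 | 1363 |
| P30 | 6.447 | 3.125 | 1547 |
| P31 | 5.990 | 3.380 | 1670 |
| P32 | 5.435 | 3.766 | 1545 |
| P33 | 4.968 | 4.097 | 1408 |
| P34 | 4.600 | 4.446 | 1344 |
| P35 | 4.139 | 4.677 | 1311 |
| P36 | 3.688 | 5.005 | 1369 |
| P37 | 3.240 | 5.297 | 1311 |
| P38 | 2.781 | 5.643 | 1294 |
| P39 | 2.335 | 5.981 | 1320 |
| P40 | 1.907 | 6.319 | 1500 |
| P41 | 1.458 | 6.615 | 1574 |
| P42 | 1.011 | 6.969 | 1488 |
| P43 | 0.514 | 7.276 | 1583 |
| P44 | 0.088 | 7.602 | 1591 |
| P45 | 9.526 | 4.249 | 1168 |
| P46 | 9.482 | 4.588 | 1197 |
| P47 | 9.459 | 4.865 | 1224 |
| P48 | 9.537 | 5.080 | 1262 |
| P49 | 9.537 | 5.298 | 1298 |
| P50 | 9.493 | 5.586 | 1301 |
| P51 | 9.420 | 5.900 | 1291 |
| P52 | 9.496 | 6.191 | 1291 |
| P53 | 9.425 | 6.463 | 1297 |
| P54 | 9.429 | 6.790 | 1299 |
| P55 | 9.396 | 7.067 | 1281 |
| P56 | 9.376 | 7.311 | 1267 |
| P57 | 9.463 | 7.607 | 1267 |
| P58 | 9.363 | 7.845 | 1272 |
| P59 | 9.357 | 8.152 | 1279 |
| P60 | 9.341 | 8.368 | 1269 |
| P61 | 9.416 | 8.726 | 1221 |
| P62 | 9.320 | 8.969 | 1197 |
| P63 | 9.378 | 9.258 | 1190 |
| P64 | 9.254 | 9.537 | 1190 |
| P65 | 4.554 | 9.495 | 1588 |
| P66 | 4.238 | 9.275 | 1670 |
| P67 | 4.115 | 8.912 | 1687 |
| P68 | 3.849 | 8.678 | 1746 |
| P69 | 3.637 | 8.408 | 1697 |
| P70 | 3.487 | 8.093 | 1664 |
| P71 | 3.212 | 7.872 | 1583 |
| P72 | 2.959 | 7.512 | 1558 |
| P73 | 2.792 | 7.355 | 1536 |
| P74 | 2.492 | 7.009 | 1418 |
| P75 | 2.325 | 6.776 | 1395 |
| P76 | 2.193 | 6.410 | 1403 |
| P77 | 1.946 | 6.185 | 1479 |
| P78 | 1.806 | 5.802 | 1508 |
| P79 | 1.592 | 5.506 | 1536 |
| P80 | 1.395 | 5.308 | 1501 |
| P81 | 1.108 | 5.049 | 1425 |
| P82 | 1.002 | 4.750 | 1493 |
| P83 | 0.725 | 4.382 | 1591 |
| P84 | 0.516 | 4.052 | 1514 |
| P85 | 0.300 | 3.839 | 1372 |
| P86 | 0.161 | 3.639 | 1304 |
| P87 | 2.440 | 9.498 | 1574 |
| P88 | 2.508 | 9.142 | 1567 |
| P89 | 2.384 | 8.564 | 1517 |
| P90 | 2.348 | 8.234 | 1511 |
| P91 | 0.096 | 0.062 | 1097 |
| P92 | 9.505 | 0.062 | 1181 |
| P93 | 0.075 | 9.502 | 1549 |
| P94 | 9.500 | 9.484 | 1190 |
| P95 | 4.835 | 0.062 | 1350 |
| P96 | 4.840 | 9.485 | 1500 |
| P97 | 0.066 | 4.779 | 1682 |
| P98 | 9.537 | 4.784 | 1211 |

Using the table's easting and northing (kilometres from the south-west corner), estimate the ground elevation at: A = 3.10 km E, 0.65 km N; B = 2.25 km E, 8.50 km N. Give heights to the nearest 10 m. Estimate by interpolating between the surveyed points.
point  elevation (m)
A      1240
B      1510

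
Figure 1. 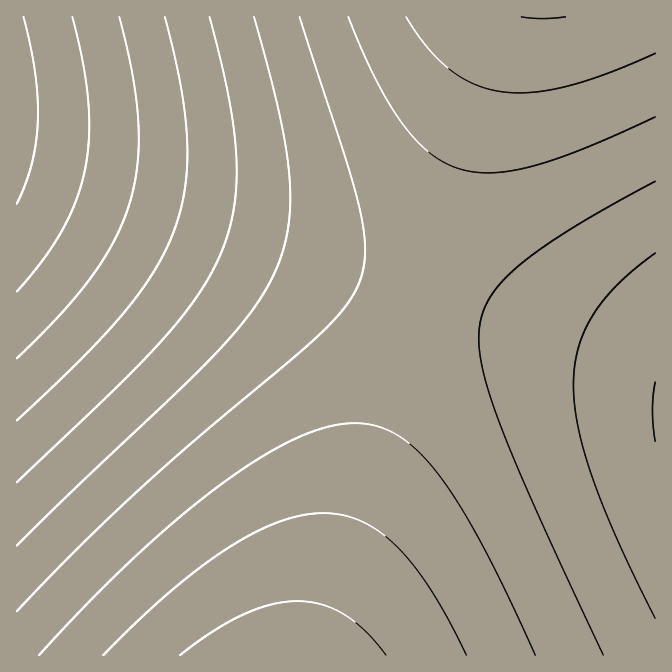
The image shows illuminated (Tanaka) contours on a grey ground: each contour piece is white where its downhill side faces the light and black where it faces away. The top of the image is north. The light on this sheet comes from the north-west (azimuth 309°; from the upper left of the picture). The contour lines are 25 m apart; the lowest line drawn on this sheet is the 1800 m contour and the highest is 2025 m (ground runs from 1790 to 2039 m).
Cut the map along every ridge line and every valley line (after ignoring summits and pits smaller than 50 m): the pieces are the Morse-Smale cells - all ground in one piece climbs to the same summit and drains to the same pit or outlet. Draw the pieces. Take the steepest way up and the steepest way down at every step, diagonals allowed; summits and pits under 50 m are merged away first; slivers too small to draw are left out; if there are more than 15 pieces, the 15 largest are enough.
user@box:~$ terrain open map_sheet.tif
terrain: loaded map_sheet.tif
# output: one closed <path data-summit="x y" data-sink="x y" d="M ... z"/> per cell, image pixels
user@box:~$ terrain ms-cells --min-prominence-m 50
<path data-summit="282 655" data-sink="17 107" d="M18 169l-2 1 0 485 291 1 112-361z"/><path data-summit="544 17" data-sink="17 107" d="M505 16l-488 0-1 152 51 18 353 108 81-257 5-17z"/><path data-summit="282 655" data-sink="655 410" d="M420 294l-112 361 347 1 1-286-11-6-203-61z"/><path data-summit="544 17" data-sink="655 410" d="M655 16l-149 1-82 261-3 12 1 6 234 72z"/>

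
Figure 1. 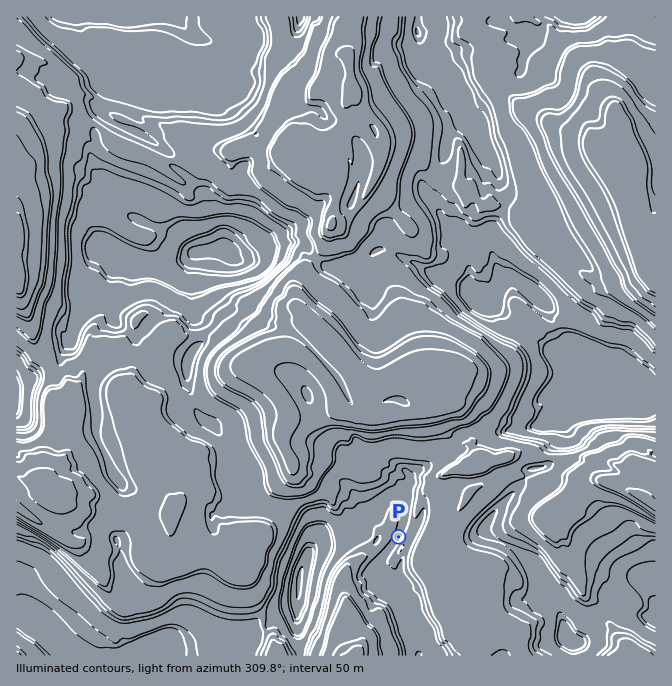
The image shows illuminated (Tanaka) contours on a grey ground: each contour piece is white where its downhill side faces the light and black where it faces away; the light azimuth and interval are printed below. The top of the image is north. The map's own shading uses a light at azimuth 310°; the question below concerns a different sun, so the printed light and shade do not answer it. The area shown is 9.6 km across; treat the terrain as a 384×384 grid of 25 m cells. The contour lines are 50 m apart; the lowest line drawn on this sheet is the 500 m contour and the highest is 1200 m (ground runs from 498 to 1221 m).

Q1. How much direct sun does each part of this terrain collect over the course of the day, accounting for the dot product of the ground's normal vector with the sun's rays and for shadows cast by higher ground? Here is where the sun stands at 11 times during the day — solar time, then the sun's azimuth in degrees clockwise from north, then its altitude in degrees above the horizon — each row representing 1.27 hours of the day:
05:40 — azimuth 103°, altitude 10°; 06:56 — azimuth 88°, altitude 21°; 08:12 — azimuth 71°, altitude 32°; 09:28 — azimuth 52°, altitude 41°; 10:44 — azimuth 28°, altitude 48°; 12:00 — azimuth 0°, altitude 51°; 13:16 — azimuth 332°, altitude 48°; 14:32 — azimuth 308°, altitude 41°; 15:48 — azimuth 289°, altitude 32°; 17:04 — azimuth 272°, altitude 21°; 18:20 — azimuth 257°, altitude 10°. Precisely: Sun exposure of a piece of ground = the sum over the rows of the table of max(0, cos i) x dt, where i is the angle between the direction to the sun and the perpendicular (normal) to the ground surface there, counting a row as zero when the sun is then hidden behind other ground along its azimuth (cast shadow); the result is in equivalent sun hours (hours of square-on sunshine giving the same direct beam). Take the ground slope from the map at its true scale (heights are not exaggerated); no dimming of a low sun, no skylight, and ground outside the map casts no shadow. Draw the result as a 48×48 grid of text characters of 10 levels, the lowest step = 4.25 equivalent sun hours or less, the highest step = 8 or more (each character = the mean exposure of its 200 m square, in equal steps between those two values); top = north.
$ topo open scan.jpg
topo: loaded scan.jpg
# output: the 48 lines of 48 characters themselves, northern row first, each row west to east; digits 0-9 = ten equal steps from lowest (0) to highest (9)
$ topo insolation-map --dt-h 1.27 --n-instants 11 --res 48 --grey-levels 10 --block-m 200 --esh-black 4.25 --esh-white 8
979999988999867776475588875564264777877898898888
887887889999976676576778875546465678866788989998
999777677778898776776778865576764478878879998889
777877777767777777778777767776766378767777899777
877787778888777776688687787768776467777777889977
898778777788777767787677787778976537788986788887
889976898777777779777614777787876644688878789989
987658768899999998878985776978787663647998887878
887767796568878889779999768877676764634477898777
887666678966778988788888666865666764564466787787
886553246788776332667777866754666766465446477788
776665411467777525726776767554577777576436557777
887655665313643773462377657466367888877443636777
876556677763254112227426563666754788977634564778
875446675466454113130268756468863264677755365778
875543268752100010112467765348776412377764545678
766553203766500305435540252663666767537775435577
665566652036156652667855216776777774633776354478
765559756666677667788973578886136654133277643468
765557988887788888899889877788877325630226565437
444556688888788999889977987799987655795032644332
443666778997788986888887798899998866588534142003
045467768779778888767789779888899998877977623400
355458987687789788887778877778999999777640153002
327558888877427899888877887799999989987447400142
178888788776368988777787789988888898977767776414
417887899877466777777778778888777787766777777762
568895788998654257787467777877788774454357777777
678885578887763211678767877777777734345567777778
657776577777766414478887788888776421447566777888
777776767789875655587751135410000016453577899999
898888667778988755577635300000102787889988788999
999988657777788663458876265677666799988888998988
988877746777777565347764577720378875122378877889
888898853777887666544452567545761023778878789877
777789787788877777542126632366777866457788730488
877775678878774678732002356776577653287987730006
277773677777676999986223578876377632776877446400
005757736776778888874100778756787646543474476542
000056756777778888733013688675877899621214766553
430026745777777877632016896646778888984167764555
555204752577512777440037865654777777787437766645
765620356310265121440147887664477787766642757887
555562367775136766521167989765378877747774267886
775546257511552232252367887866377777899756677765
877564620231477655674578888776427888888640778888
987746352036557777786677898676526777776654067998
888776536788767777886578997676453777678888878889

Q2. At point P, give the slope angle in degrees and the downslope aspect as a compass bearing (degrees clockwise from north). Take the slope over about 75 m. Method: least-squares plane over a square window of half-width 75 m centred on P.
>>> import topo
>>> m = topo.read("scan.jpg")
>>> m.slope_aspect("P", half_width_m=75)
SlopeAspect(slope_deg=6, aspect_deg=306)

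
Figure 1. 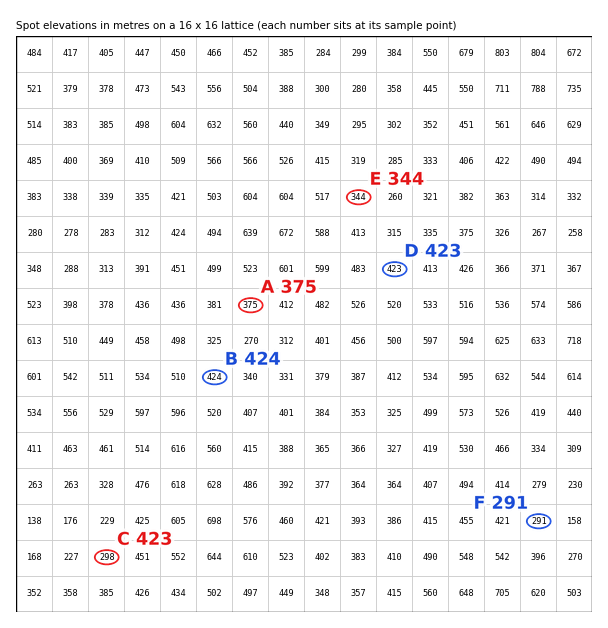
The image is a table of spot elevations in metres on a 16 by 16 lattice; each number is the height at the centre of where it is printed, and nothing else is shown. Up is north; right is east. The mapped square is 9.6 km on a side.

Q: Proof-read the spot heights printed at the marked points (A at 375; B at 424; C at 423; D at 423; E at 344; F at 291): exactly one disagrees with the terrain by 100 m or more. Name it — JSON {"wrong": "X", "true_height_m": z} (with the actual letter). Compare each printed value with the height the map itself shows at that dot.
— {"wrong": "C", "true_height_m": 298}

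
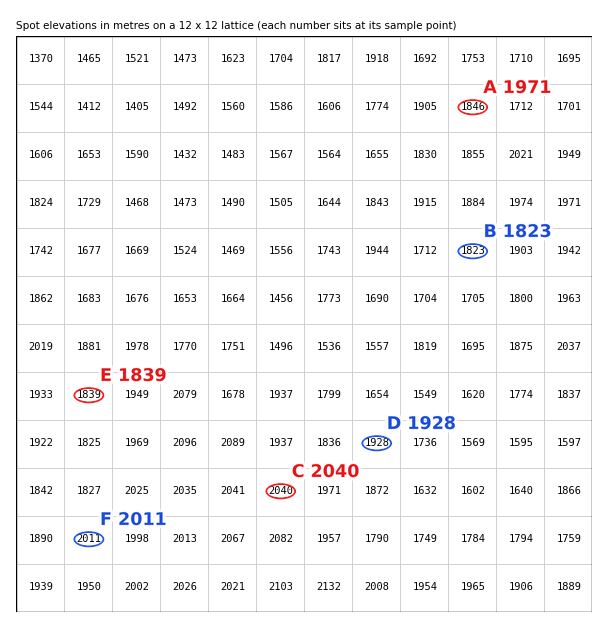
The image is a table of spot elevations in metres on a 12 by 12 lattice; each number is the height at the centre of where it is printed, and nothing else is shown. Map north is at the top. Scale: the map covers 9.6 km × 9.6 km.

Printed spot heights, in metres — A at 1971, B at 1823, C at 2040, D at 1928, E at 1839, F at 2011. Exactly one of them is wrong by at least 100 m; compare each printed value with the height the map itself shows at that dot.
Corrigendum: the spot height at A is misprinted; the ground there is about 1846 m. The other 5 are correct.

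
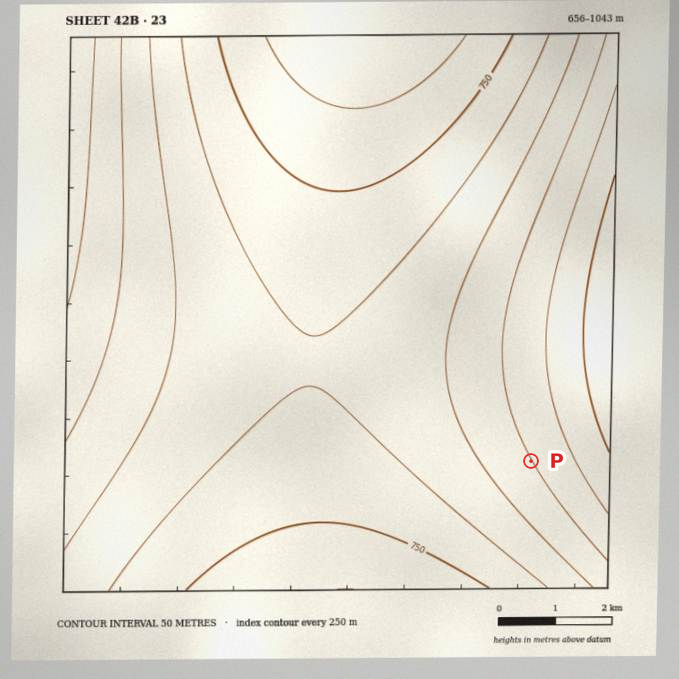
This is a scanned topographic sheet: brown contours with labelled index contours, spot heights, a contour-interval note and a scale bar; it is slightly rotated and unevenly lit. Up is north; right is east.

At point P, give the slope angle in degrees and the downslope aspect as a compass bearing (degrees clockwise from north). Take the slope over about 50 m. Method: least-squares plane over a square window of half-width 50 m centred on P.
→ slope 4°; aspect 240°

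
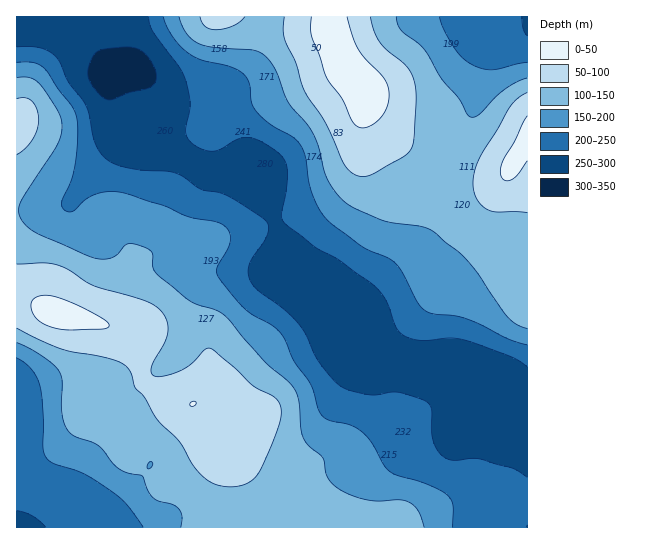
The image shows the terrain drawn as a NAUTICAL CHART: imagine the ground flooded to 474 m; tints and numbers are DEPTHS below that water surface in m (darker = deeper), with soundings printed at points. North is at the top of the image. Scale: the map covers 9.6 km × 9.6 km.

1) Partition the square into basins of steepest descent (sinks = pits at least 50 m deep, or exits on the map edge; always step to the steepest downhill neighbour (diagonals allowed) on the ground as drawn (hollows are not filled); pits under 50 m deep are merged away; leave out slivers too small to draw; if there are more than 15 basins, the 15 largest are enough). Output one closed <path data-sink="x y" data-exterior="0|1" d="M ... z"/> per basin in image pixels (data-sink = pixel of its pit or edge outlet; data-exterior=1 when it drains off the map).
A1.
<path data-sink="118 73" data-exterior="0" d="M329 16l-312 0-1 279 9 2 28 16 73 16 6 6 4 10 7 34 7 8 32 17 28 0 22 17 3 9-4 13 4 11 26 29 24 18 15 8-5 12 0 7 232 0 1-389-13 18-7 14-6 4-32-2-33-16-27-9-17-13-21-22-3-6 0-12-4-9-20-21-8-15-6-19z"/><path data-sink="17 527" data-exterior="1" d="M21 296l-5 1 1 231 278-1 0-6 5-12-15-8-24-18-26-29-4-11 4-13-3-9-22-17-28 0-32-17-7-8-7-34-4-10-6-6-73-16z"/><path data-sink="527 17" data-exterior="1" d="M527 16l-197 0-1 7 6 20 8 18 25 30 1 16 3 6 21 22 17 13 27 9 25 14 15 4 25 0 6-4 7-14 13-19z"/>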